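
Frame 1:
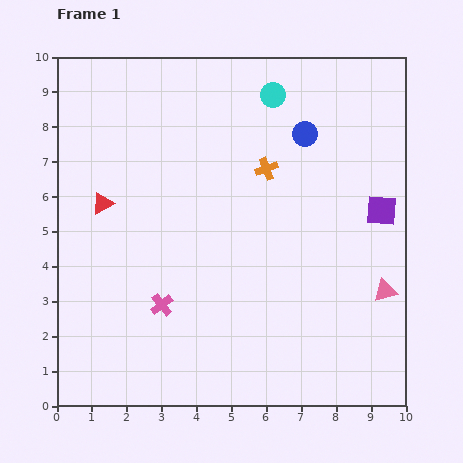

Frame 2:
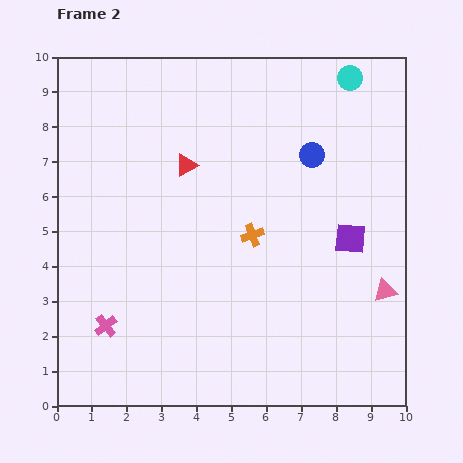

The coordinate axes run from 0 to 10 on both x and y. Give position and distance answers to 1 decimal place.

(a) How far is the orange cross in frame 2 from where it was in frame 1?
1.9

The orange cross moved from (6.0, 6.8) to (5.6, 4.9), a distance of √(0.4² + 1.9²) ≈ 1.9.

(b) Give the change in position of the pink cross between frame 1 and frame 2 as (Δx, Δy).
(-1.6, -0.6)

The pink cross was at (3.0, 2.9) in frame 1 and (1.4, 2.3) in frame 2.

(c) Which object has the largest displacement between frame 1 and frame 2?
the red triangle

(moved 2.6; next 2.3)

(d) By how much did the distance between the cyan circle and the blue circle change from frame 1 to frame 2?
+1.1

Distance in frame 1: 1.4. Distance in frame 2: 2.5.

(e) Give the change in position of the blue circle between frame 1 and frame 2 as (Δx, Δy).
(0.2, -0.6)

The blue circle was at (7.1, 7.8) in frame 1 and (7.3, 7.2) in frame 2.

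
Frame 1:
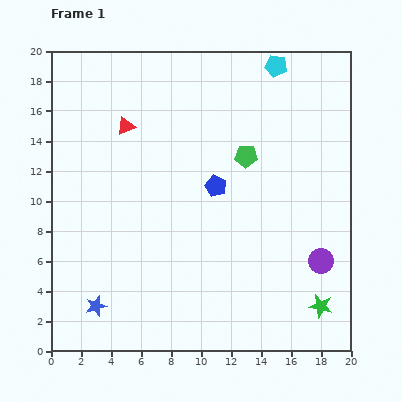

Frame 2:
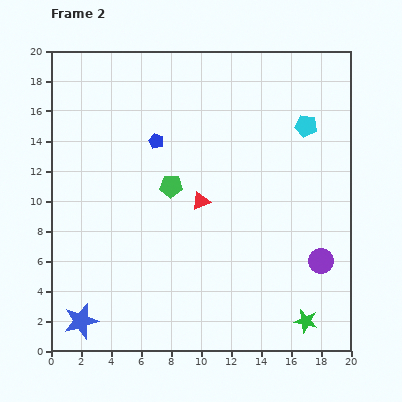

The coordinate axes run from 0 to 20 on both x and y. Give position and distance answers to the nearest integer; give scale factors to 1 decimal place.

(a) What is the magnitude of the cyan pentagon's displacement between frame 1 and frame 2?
4

The cyan pentagon moved from (15, 19) to (17, 15), a distance of √(2² + 4²) ≈ 4.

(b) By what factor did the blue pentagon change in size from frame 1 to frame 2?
0.7×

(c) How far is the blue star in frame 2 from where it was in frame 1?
1

The blue star moved from (3, 3) to (2, 2), a distance of √(1² + 1²) ≈ 1.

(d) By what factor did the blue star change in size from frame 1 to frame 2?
1.7×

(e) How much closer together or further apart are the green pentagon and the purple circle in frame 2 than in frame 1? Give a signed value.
+2

Distance in frame 1: 9. Distance in frame 2: 11.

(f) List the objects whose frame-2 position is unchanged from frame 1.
the purple circle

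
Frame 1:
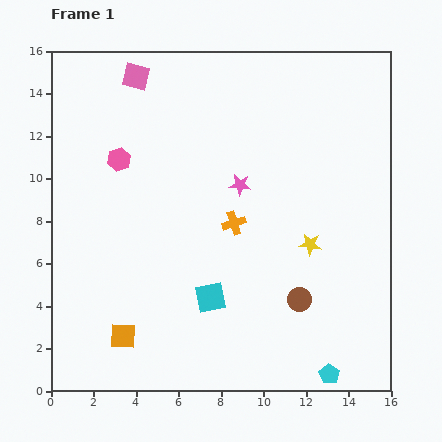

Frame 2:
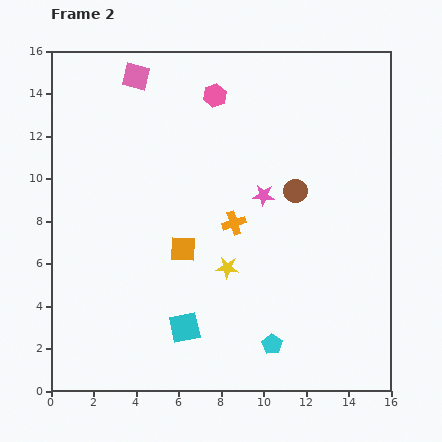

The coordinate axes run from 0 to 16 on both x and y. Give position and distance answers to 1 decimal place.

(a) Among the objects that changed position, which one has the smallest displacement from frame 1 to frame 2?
the pink star

(moved 1.2)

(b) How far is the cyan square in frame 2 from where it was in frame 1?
1.8

The cyan square moved from (7.5, 4.4) to (6.3, 3.0), a distance of √(1.2² + 1.4²) ≈ 1.8.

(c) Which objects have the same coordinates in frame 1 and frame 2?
the pink square, the orange cross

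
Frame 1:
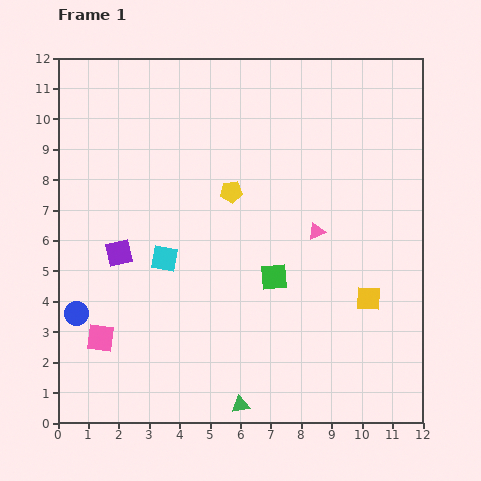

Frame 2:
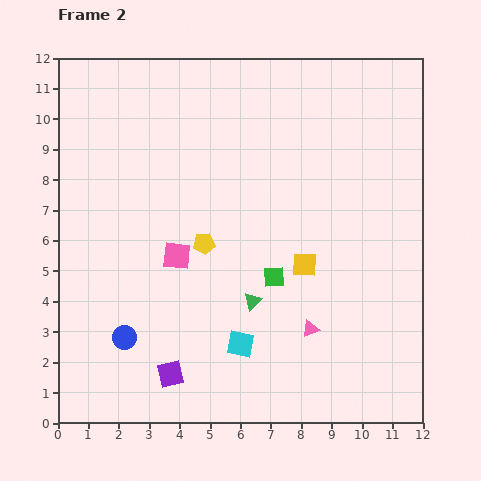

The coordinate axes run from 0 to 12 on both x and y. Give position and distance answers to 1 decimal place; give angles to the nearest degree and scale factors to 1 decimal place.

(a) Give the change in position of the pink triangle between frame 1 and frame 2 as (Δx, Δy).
(-0.2, -3.2)

The pink triangle was at (8.5, 6.3) in frame 1 and (8.3, 3.1) in frame 2.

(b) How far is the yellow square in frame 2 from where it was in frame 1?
2.4

The yellow square moved from (10.2, 4.1) to (8.1, 5.2), a distance of √(2.1² + 1.1²) ≈ 2.4.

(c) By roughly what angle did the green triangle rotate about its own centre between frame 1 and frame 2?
34° counter-clockwise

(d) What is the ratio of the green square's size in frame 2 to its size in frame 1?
0.8×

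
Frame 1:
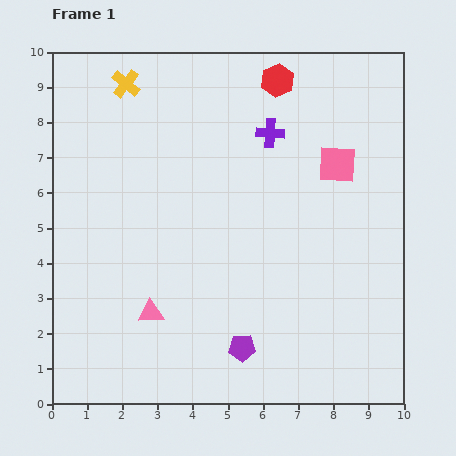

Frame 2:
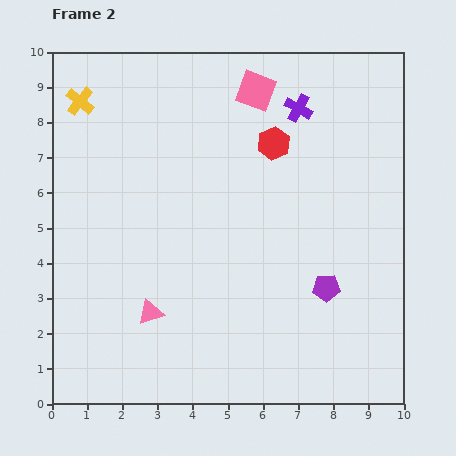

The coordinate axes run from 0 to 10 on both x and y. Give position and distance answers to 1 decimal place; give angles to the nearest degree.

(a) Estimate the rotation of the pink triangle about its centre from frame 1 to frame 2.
16° counter-clockwise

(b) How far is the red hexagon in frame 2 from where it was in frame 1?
1.8

The red hexagon moved from (6.4, 9.2) to (6.3, 7.4), a distance of √(0.1² + 1.8²) ≈ 1.8.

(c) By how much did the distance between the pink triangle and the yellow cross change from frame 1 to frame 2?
-0.2

Distance in frame 1: 6.5. Distance in frame 2: 6.3.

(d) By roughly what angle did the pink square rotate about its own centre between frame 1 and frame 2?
18° clockwise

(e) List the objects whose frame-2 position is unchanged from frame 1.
the pink triangle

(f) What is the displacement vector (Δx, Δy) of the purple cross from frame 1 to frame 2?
(0.8, 0.7)

The purple cross was at (6.2, 7.7) in frame 1 and (7.0, 8.4) in frame 2.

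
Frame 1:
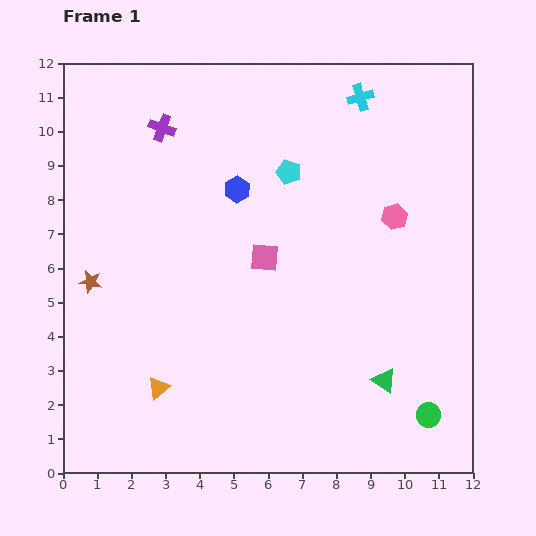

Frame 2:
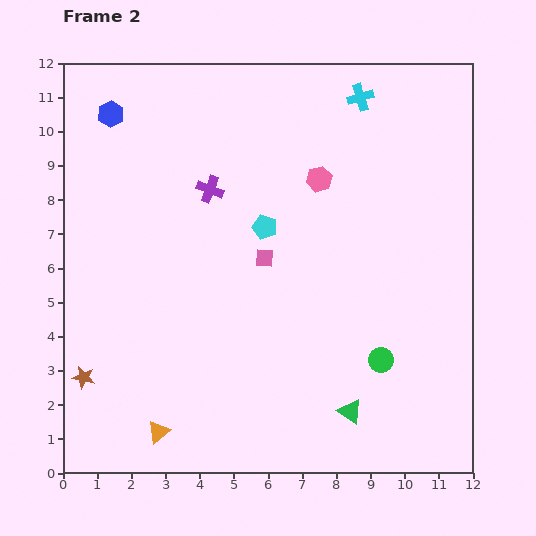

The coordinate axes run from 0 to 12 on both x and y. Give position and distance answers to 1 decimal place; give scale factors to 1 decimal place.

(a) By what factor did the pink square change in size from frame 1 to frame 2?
0.7×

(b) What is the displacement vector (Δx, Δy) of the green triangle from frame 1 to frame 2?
(-1.0, -0.9)

The green triangle was at (9.4, 2.7) in frame 1 and (8.4, 1.8) in frame 2.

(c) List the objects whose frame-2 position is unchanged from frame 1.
the cyan cross, the pink square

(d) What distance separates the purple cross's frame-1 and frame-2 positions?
2.3

The purple cross moved from (2.9, 10.1) to (4.3, 8.3), a distance of √(1.4² + 1.8²) ≈ 2.3.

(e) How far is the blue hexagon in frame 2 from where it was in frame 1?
4.3

The blue hexagon moved from (5.1, 8.3) to (1.4, 10.5), a distance of √(3.7² + 2.2²) ≈ 4.3.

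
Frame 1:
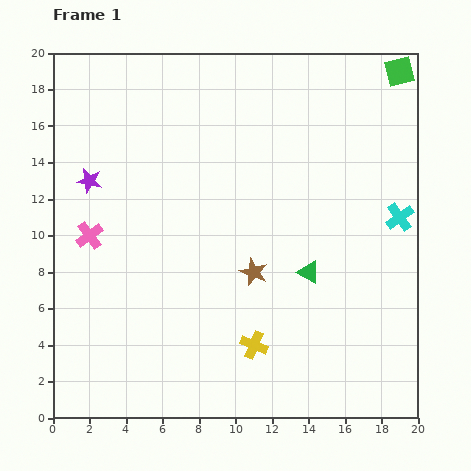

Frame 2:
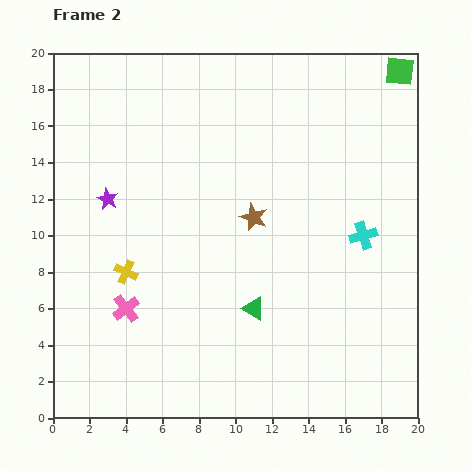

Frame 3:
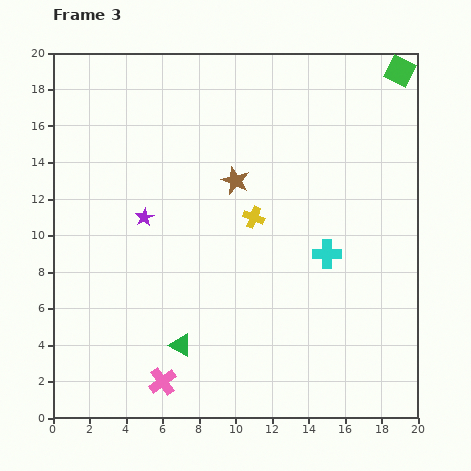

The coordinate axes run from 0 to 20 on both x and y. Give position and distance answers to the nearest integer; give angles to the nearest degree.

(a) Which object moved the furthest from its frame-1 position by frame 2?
the yellow cross

(moved 8; next 4)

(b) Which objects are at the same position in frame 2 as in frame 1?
the green square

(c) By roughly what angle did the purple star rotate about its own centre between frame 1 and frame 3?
31° clockwise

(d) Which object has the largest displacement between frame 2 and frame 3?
the yellow cross

(moved 8; next 4)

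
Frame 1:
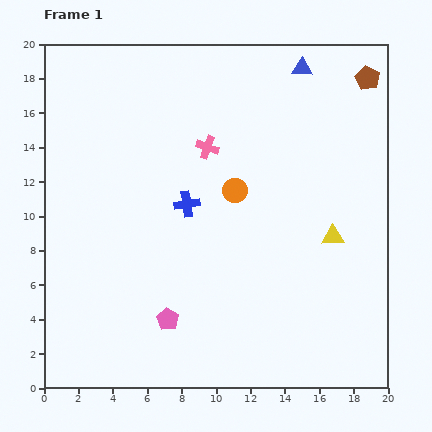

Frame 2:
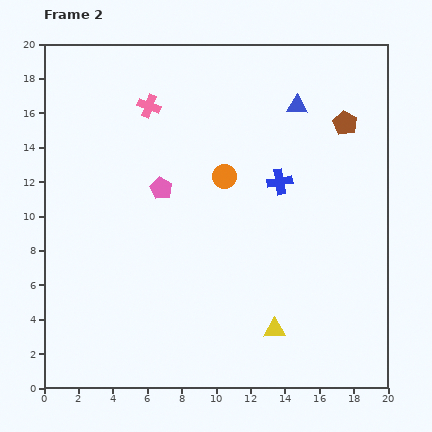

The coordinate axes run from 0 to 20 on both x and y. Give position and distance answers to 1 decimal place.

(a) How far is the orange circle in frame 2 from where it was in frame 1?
1.0

The orange circle moved from (11.1, 11.5) to (10.5, 12.3), a distance of √(0.6² + 0.8²) ≈ 1.0.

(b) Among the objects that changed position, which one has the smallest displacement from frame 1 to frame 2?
the orange circle

(moved 1.0)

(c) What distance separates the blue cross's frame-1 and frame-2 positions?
5.6

The blue cross moved from (8.3, 10.7) to (13.7, 12.0), a distance of √(5.4² + 1.3²) ≈ 5.6.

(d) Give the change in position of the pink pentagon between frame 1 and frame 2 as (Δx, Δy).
(-0.4, 7.6)

The pink pentagon was at (7.2, 4.0) in frame 1 and (6.8, 11.6) in frame 2.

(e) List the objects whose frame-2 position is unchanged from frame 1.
none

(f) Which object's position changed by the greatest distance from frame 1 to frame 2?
the pink pentagon

(moved 7.6; next 6.4)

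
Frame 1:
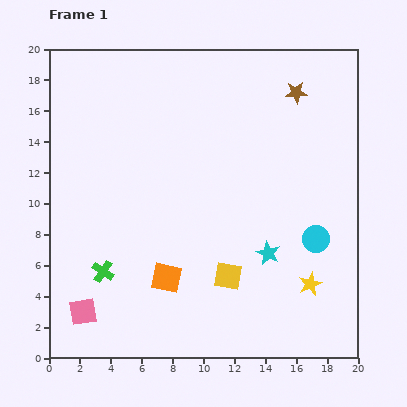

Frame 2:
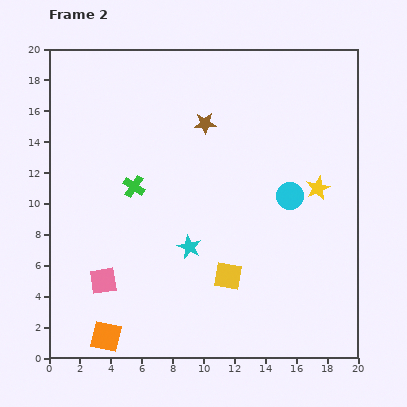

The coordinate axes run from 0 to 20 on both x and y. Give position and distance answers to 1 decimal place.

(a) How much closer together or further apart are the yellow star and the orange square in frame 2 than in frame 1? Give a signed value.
+7.4

Distance in frame 1: 9.3. Distance in frame 2: 16.7.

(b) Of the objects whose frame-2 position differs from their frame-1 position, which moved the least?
the pink square

(moved 2.4)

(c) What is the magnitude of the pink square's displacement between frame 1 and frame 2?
2.4

The pink square moved from (2.2, 3.0) to (3.5, 5.0), a distance of √(1.3² + 2.0²) ≈ 2.4.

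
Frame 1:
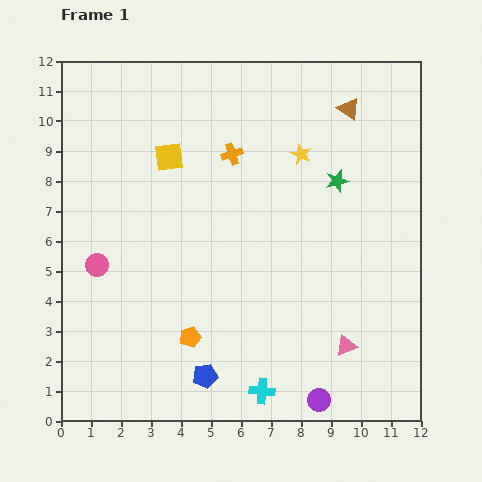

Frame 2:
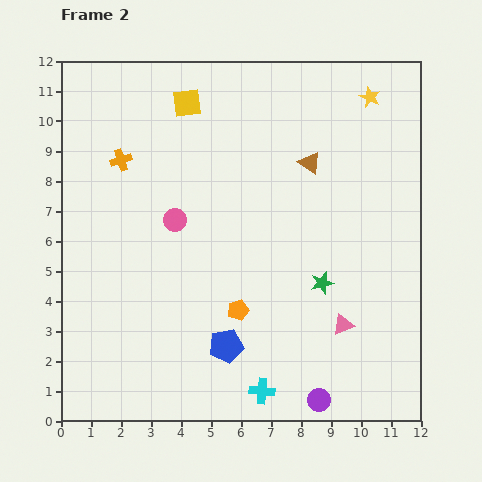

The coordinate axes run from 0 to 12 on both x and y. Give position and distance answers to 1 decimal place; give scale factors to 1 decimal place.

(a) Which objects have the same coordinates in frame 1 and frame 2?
the cyan cross, the purple circle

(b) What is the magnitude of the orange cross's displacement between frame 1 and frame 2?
3.7

The orange cross moved from (5.7, 8.9) to (2.0, 8.7), a distance of √(3.7² + 0.2²) ≈ 3.7.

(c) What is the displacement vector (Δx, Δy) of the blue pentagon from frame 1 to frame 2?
(0.7, 1.0)

The blue pentagon was at (4.8, 1.5) in frame 1 and (5.5, 2.5) in frame 2.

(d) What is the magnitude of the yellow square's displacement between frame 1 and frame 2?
1.9

The yellow square moved from (3.6, 8.8) to (4.2, 10.6), a distance of √(0.6² + 1.8²) ≈ 1.9.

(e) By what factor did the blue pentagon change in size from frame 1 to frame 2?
1.4×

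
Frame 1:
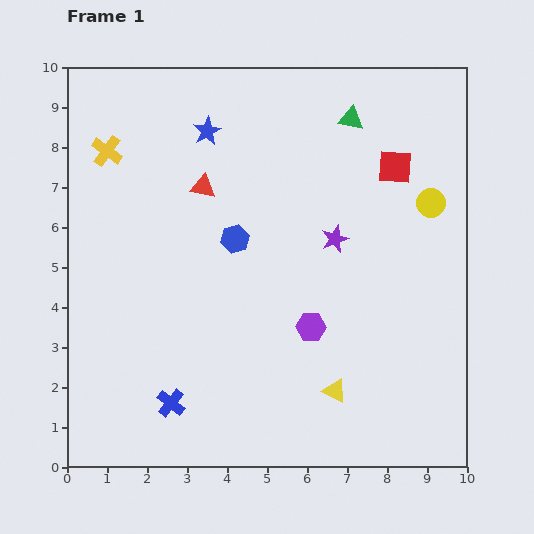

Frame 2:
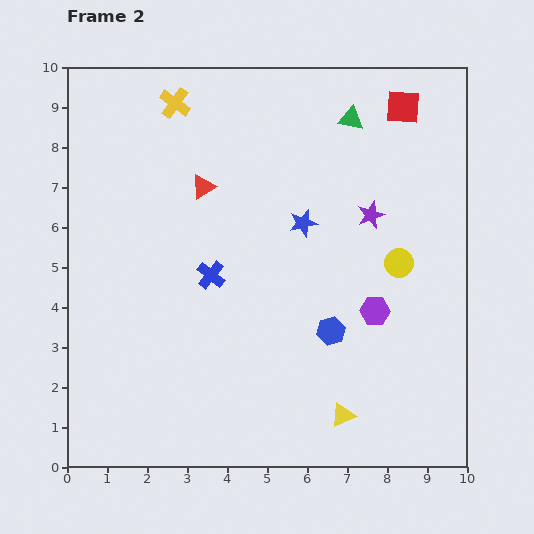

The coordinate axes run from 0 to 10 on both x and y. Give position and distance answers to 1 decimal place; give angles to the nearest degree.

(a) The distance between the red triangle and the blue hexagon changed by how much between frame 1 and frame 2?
+3.3

Distance in frame 1: 1.5. Distance in frame 2: 4.8.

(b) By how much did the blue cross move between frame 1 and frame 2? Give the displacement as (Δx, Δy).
(1.0, 3.2)

The blue cross was at (2.6, 1.6) in frame 1 and (3.6, 4.8) in frame 2.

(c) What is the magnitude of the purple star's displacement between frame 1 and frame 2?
1.1

The purple star moved from (6.7, 5.7) to (7.6, 6.3), a distance of √(0.9² + 0.6²) ≈ 1.1.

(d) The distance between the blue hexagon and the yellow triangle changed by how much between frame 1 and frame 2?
-2.4

Distance in frame 1: 4.5. Distance in frame 2: 2.1.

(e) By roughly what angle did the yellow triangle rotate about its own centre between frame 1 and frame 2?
51° counter-clockwise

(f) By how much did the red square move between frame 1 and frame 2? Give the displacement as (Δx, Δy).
(0.2, 1.5)

The red square was at (8.2, 7.5) in frame 1 and (8.4, 9.0) in frame 2.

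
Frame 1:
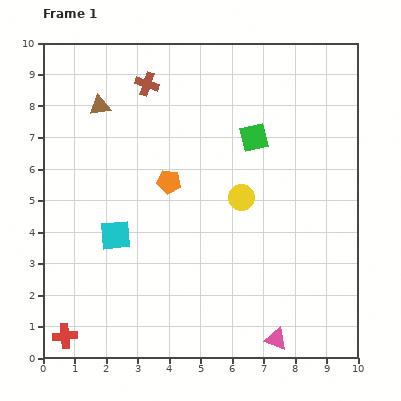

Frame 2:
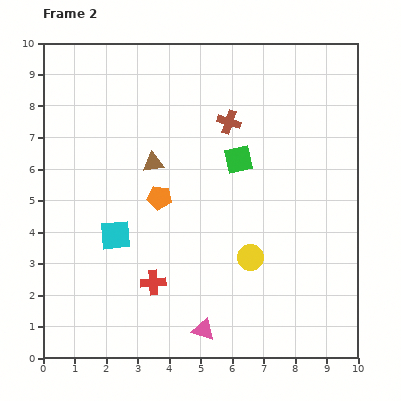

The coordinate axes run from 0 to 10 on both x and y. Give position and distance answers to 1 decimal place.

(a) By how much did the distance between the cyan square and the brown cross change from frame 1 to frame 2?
+0.2

Distance in frame 1: 4.9. Distance in frame 2: 5.1.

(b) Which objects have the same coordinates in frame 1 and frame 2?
the cyan square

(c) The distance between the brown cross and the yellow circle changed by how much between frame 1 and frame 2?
-0.3

Distance in frame 1: 4.7. Distance in frame 2: 4.4.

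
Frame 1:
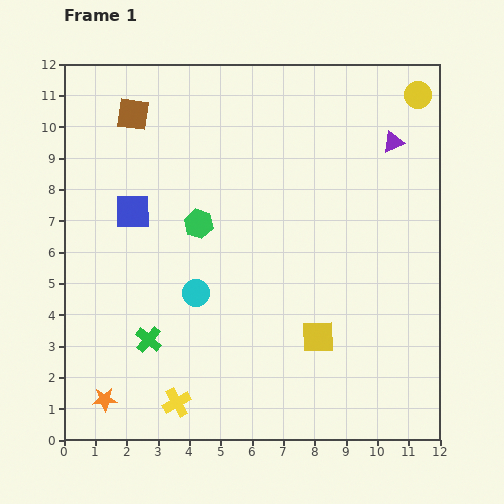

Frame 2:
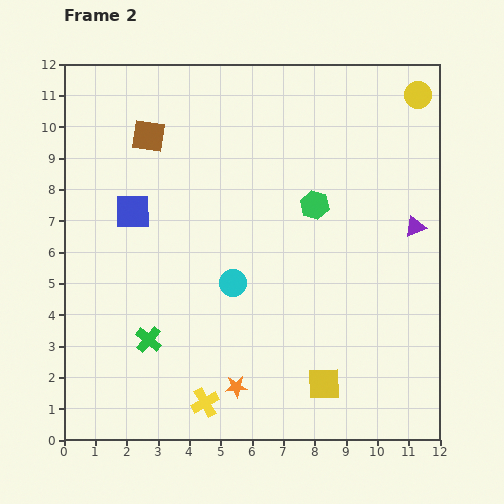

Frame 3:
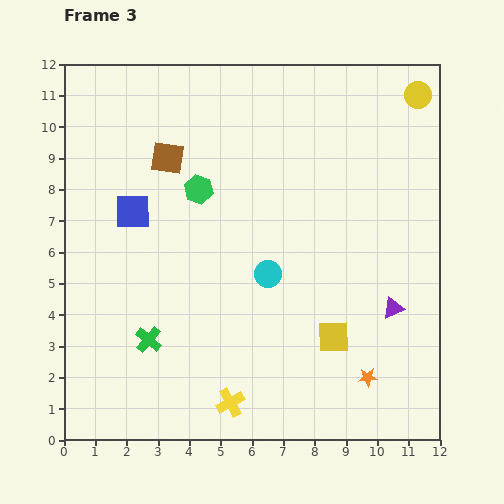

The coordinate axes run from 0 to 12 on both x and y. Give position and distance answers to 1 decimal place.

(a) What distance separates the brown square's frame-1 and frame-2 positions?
0.9

The brown square moved from (2.2, 10.4) to (2.7, 9.7), a distance of √(0.5² + 0.7²) ≈ 0.9.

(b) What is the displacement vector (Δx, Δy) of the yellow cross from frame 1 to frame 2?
(0.9, 0.0)

The yellow cross was at (3.6, 1.2) in frame 1 and (4.5, 1.2) in frame 2.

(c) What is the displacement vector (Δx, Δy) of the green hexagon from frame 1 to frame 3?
(0.0, 1.1)

The green hexagon was at (4.3, 6.9) in frame 1 and (4.3, 8.0) in frame 3.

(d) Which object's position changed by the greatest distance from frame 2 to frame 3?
the orange star

(moved 4.2; next 3.7)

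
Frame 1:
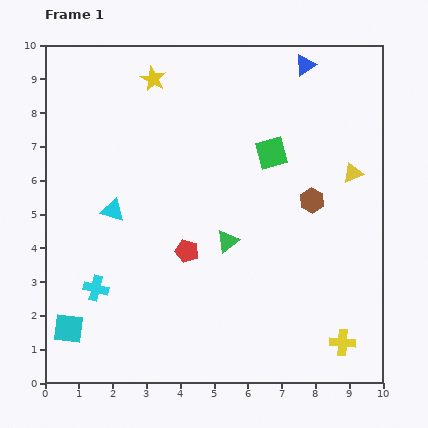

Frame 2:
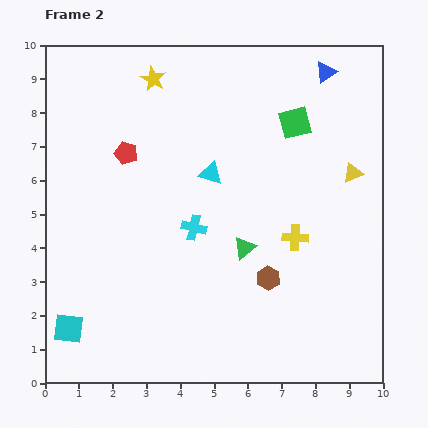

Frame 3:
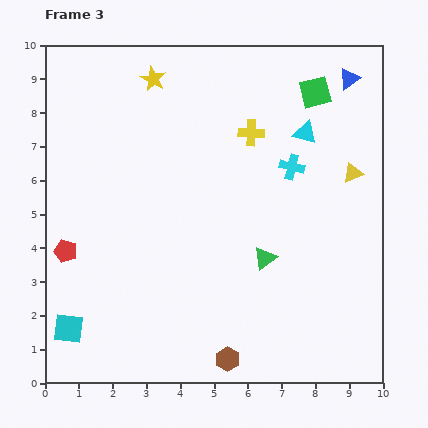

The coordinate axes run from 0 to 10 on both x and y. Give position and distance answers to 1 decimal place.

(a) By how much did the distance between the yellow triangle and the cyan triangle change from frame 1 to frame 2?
-3.0

Distance in frame 1: 7.2. Distance in frame 2: 4.2.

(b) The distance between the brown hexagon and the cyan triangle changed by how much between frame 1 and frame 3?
+1.2

Distance in frame 1: 5.9. Distance in frame 3: 7.1.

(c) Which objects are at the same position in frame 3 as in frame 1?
the yellow triangle, the cyan square, the yellow star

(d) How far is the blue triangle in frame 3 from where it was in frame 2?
0.7

The blue triangle moved from (8.3, 9.2) to (9.0, 9.0), a distance of √(0.7² + 0.2²) ≈ 0.7.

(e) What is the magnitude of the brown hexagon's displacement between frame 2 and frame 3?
2.7

The brown hexagon moved from (6.6, 3.1) to (5.4, 0.7), a distance of √(1.2² + 2.4²) ≈ 2.7.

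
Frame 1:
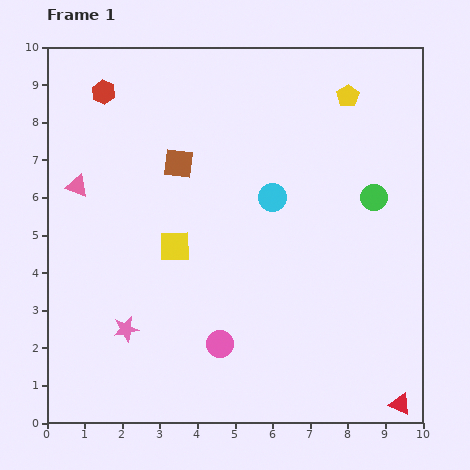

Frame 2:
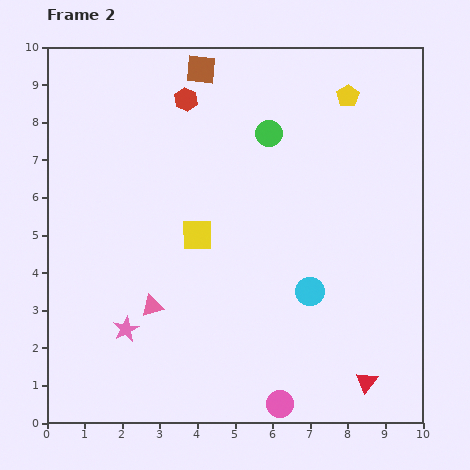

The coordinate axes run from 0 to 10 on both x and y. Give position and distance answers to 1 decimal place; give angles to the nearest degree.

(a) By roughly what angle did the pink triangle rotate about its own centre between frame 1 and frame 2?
38° counter-clockwise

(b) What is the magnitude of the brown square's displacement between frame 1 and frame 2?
2.6

The brown square moved from (3.5, 6.9) to (4.1, 9.4), a distance of √(0.6² + 2.5²) ≈ 2.6.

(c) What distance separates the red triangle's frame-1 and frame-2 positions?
1.1

The red triangle moved from (9.4, 0.5) to (8.5, 1.1), a distance of √(0.9² + 0.6²) ≈ 1.1.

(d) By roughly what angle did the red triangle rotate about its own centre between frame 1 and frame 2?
42° clockwise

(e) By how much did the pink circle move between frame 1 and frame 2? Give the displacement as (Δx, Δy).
(1.6, -1.6)

The pink circle was at (4.6, 2.1) in frame 1 and (6.2, 0.5) in frame 2.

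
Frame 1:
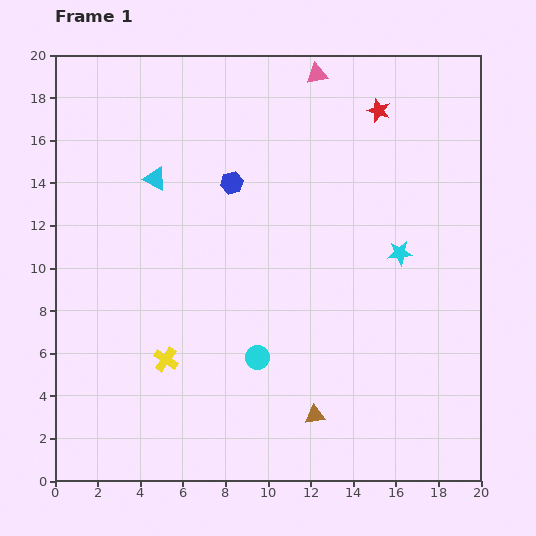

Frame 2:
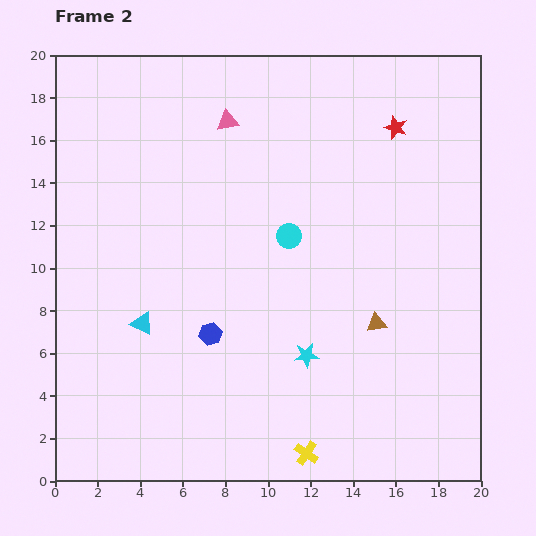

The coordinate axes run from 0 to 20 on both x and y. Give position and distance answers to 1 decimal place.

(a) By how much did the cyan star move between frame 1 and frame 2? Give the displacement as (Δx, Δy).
(-4.4, -4.8)

The cyan star was at (16.2, 10.7) in frame 1 and (11.8, 5.9) in frame 2.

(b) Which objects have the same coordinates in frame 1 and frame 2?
none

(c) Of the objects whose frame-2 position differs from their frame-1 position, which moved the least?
the red star

(moved 1.1)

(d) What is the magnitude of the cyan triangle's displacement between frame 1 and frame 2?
6.8

The cyan triangle moved from (4.7, 14.2) to (4.1, 7.4), a distance of √(0.6² + 6.8²) ≈ 6.8.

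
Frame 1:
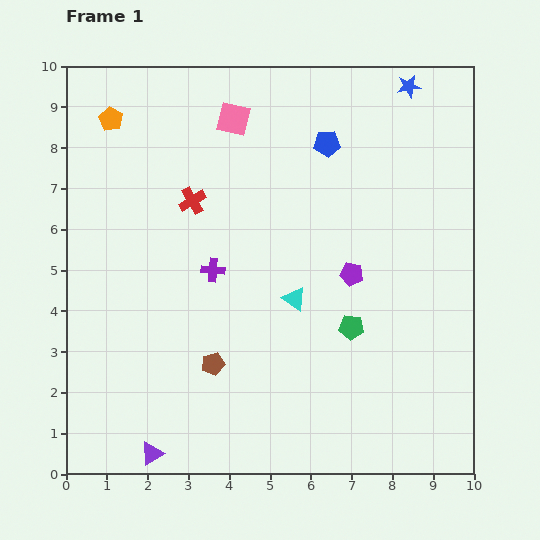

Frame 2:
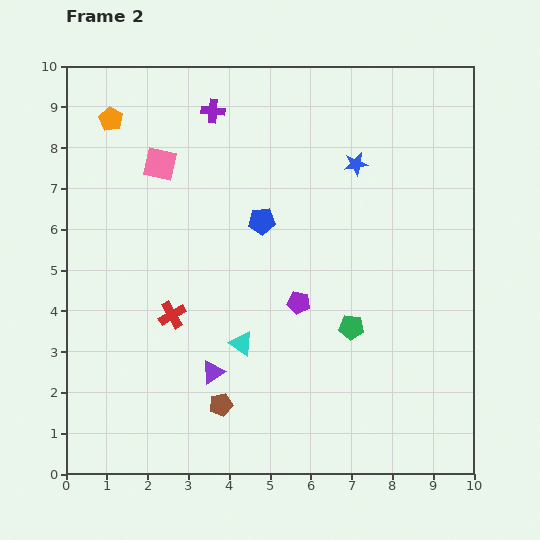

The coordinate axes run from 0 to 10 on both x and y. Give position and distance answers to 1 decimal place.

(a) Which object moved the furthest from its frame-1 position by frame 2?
the purple cross

(moved 3.9; next 2.8)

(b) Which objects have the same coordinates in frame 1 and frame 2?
the green pentagon, the orange pentagon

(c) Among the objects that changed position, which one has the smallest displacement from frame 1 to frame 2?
the brown pentagon

(moved 1.0)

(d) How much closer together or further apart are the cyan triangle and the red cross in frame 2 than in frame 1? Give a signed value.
-1.7

Distance in frame 1: 3.5. Distance in frame 2: 1.8.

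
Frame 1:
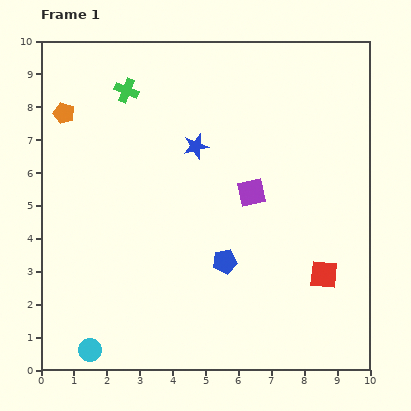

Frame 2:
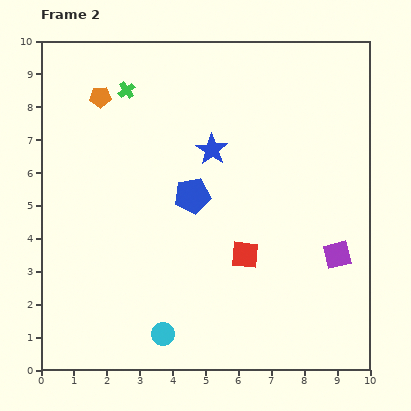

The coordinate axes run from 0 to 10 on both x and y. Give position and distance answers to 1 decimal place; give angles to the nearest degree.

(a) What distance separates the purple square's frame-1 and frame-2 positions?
3.2

The purple square moved from (6.4, 5.4) to (9.0, 3.5), a distance of √(2.6² + 1.9²) ≈ 3.2.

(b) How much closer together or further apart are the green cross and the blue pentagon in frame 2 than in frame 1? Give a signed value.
-2.2

Distance in frame 1: 6.0. Distance in frame 2: 3.8.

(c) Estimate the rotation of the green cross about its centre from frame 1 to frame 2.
33° clockwise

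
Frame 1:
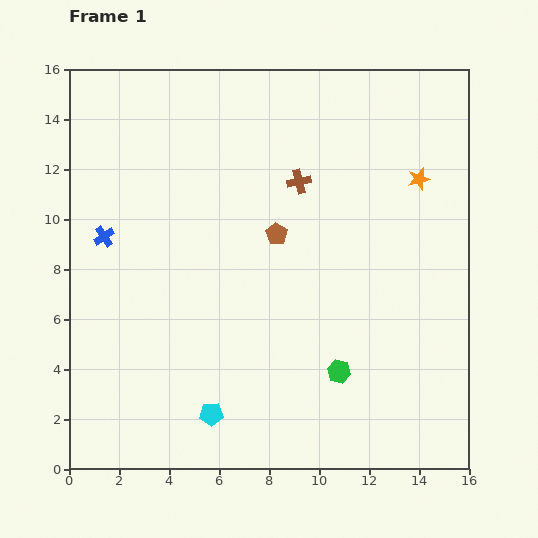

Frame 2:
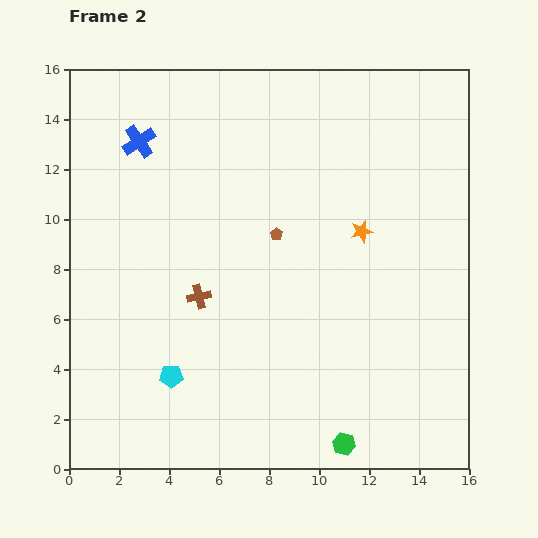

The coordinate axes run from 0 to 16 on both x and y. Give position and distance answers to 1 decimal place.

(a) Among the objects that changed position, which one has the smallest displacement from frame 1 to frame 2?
the cyan pentagon

(moved 2.2)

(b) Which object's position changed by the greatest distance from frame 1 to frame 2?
the brown cross

(moved 6.1; next 4.0)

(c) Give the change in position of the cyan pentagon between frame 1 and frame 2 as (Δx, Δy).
(-1.6, 1.5)

The cyan pentagon was at (5.7, 2.2) in frame 1 and (4.1, 3.7) in frame 2.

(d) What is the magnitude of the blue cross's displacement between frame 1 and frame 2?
4.0

The blue cross moved from (1.4, 9.3) to (2.8, 13.1), a distance of √(1.4² + 3.8²) ≈ 4.0.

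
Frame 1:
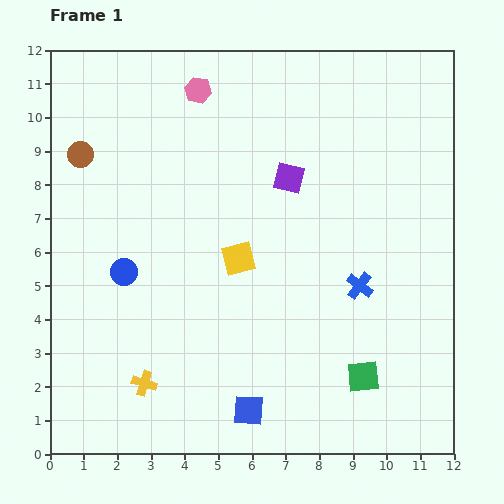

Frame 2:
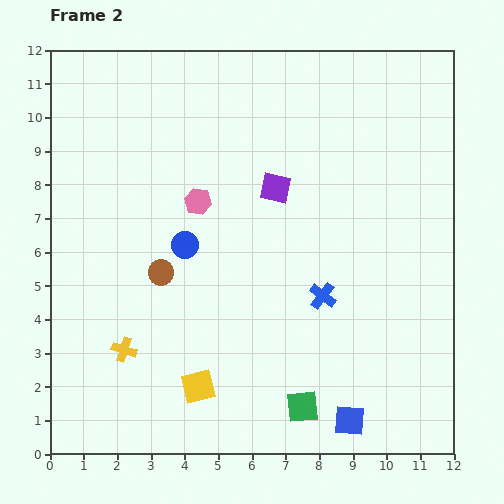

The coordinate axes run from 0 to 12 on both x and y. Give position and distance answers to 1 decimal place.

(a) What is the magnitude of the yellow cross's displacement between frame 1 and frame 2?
1.2

The yellow cross moved from (2.8, 2.1) to (2.2, 3.1), a distance of √(0.6² + 1.0²) ≈ 1.2.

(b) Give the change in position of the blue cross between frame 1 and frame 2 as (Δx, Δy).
(-1.1, -0.3)

The blue cross was at (9.2, 5.0) in frame 1 and (8.1, 4.7) in frame 2.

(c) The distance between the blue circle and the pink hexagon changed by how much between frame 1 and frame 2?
-4.4

Distance in frame 1: 5.8. Distance in frame 2: 1.4.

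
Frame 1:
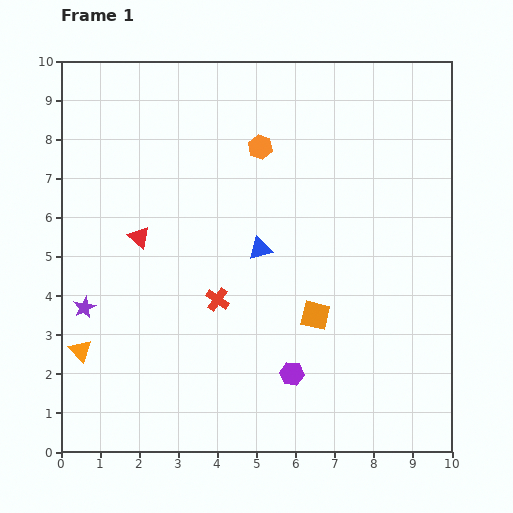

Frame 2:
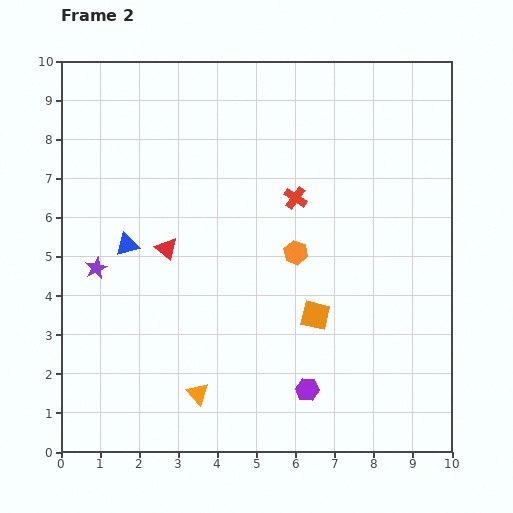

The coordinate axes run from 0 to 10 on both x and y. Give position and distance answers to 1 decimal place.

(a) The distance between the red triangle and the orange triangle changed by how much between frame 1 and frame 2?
+0.5

Distance in frame 1: 3.3. Distance in frame 2: 3.8.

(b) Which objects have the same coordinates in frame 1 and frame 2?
the orange square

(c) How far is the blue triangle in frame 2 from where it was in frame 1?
3.4

The blue triangle moved from (5.1, 5.2) to (1.7, 5.3), a distance of √(3.4² + 0.1²) ≈ 3.4.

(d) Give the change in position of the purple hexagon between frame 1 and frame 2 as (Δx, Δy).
(0.4, -0.4)

The purple hexagon was at (5.9, 2.0) in frame 1 and (6.3, 1.6) in frame 2.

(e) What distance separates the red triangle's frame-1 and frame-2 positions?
0.8

The red triangle moved from (2.0, 5.5) to (2.7, 5.2), a distance of √(0.7² + 0.3²) ≈ 0.8.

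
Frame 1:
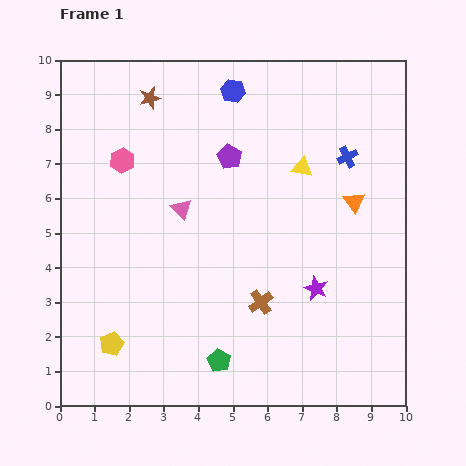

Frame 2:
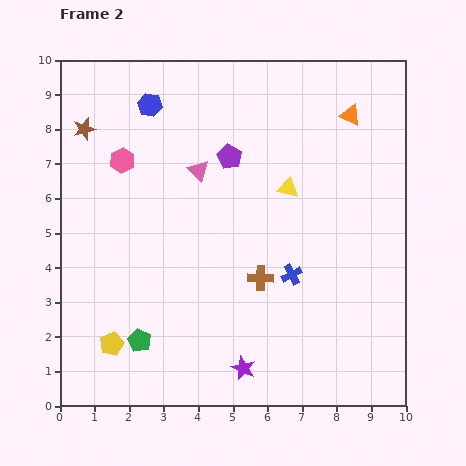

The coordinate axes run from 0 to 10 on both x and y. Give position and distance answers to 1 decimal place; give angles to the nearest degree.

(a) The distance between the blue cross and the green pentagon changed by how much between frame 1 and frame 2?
-2.2

Distance in frame 1: 7.0. Distance in frame 2: 4.8.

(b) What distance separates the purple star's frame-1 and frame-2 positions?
3.1

The purple star moved from (7.4, 3.4) to (5.3, 1.1), a distance of √(2.1² + 2.3²) ≈ 3.1.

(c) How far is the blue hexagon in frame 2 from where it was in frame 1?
2.4

The blue hexagon moved from (5.0, 9.1) to (2.6, 8.7), a distance of √(2.4² + 0.4²) ≈ 2.4.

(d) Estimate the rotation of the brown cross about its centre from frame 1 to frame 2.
36° clockwise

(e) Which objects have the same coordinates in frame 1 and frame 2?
the purple pentagon, the pink hexagon, the yellow pentagon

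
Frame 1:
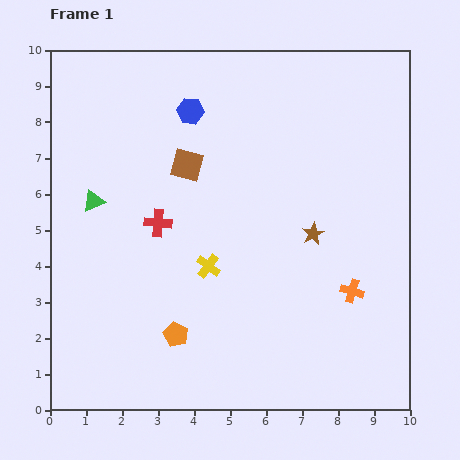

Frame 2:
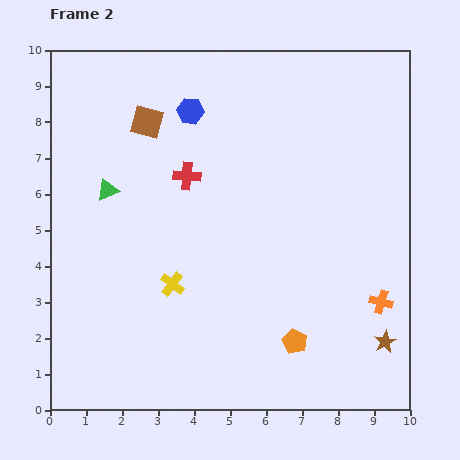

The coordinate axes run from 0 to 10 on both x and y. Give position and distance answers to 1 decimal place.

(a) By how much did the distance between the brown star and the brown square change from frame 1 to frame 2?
+5.0

Distance in frame 1: 4.0. Distance in frame 2: 9.0.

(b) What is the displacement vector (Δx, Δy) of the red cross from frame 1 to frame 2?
(0.8, 1.3)

The red cross was at (3.0, 5.2) in frame 1 and (3.8, 6.5) in frame 2.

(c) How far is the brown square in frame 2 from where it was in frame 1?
1.6

The brown square moved from (3.8, 6.8) to (2.7, 8.0), a distance of √(1.1² + 1.2²) ≈ 1.6.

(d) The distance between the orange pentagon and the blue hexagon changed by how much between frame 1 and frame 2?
+0.8

Distance in frame 1: 6.2. Distance in frame 2: 7.0.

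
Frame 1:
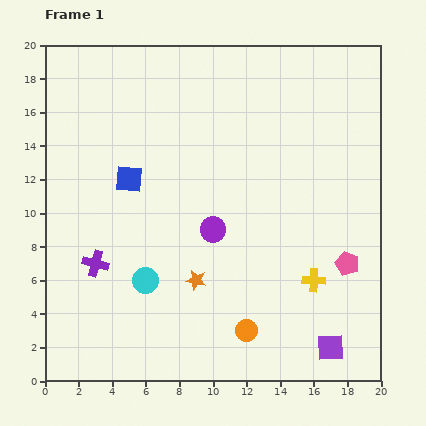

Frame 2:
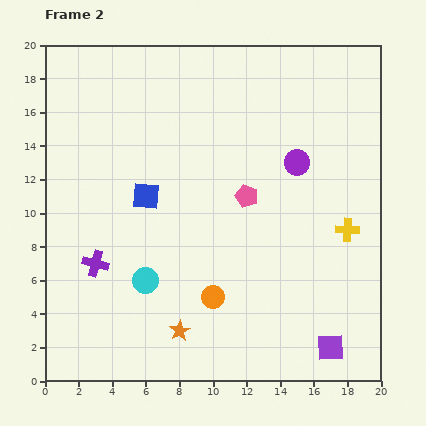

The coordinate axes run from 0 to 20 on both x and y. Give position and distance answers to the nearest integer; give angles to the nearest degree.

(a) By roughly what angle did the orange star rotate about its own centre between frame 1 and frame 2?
28° clockwise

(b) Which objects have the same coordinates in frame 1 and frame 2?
the purple square, the cyan circle, the purple cross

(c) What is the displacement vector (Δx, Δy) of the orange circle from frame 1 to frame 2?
(-2, 2)

The orange circle was at (12, 3) in frame 1 and (10, 5) in frame 2.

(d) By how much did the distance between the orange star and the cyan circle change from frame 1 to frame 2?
+1

Distance in frame 1: 3. Distance in frame 2: 4.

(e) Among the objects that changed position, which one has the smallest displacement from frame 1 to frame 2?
the blue square

(moved 1)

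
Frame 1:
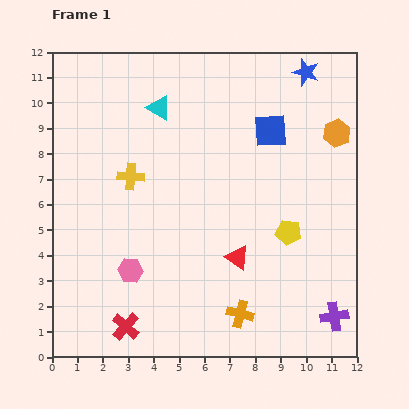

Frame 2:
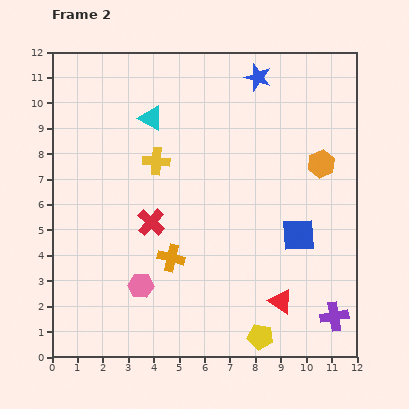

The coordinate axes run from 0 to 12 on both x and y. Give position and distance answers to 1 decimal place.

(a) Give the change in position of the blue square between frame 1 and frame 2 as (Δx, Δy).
(1.1, -4.1)

The blue square was at (8.6, 8.9) in frame 1 and (9.7, 4.8) in frame 2.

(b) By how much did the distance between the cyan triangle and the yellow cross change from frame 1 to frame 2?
-1.2

Distance in frame 1: 2.9. Distance in frame 2: 1.7.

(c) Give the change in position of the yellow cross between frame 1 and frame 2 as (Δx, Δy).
(1.0, 0.6)

The yellow cross was at (3.1, 7.1) in frame 1 and (4.1, 7.7) in frame 2.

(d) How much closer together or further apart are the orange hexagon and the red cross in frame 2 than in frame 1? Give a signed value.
-4.2

Distance in frame 1: 11.3. Distance in frame 2: 7.1.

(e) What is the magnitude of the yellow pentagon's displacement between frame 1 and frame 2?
4.2

The yellow pentagon moved from (9.3, 4.9) to (8.2, 0.8), a distance of √(1.1² + 4.1²) ≈ 4.2.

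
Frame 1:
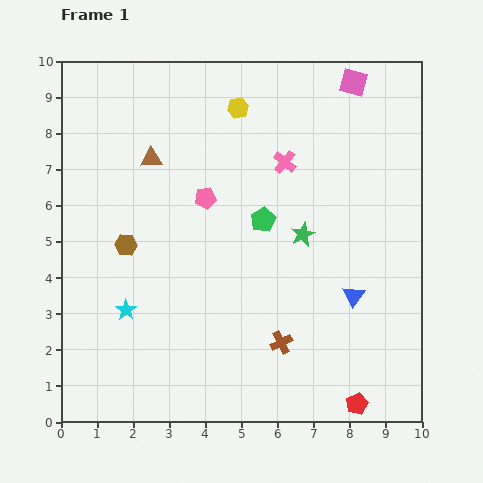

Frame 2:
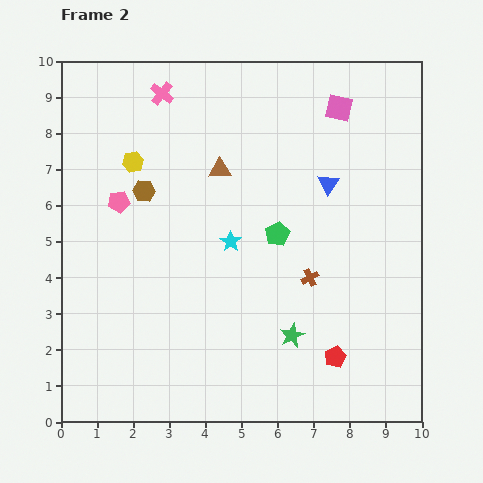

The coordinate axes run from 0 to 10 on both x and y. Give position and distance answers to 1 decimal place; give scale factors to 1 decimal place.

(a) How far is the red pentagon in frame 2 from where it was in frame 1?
1.4

The red pentagon moved from (8.2, 0.5) to (7.6, 1.8), a distance of √(0.6² + 1.3²) ≈ 1.4.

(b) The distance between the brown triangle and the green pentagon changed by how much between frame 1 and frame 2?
-1.1

Distance in frame 1: 3.5. Distance in frame 2: 2.4.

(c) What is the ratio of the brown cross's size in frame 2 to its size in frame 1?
0.8×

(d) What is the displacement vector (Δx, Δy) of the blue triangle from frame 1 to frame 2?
(-0.7, 3.1)

The blue triangle was at (8.1, 3.5) in frame 1 and (7.4, 6.6) in frame 2.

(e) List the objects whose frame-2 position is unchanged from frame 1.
none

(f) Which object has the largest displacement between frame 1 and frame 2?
the pink cross

(moved 3.9; next 3.5)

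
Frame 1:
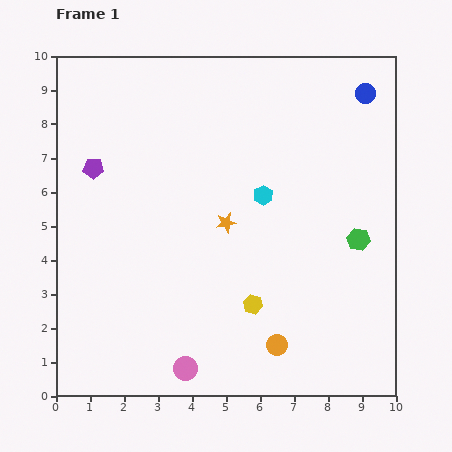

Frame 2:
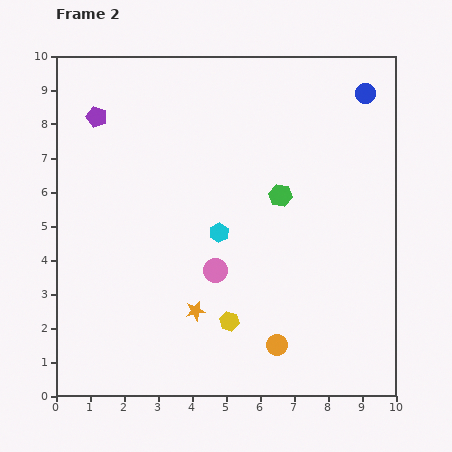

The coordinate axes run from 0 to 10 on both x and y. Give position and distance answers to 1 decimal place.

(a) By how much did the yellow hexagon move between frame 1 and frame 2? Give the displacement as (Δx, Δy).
(-0.7, -0.5)

The yellow hexagon was at (5.8, 2.7) in frame 1 and (5.1, 2.2) in frame 2.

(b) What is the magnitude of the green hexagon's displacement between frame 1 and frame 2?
2.6

The green hexagon moved from (8.9, 4.6) to (6.6, 5.9), a distance of √(2.3² + 1.3²) ≈ 2.6.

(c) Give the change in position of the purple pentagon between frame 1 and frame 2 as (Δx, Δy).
(0.1, 1.5)

The purple pentagon was at (1.1, 6.7) in frame 1 and (1.2, 8.2) in frame 2.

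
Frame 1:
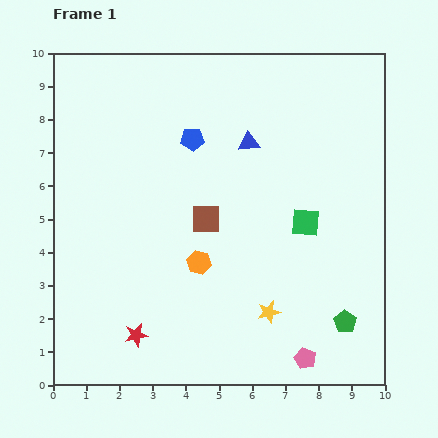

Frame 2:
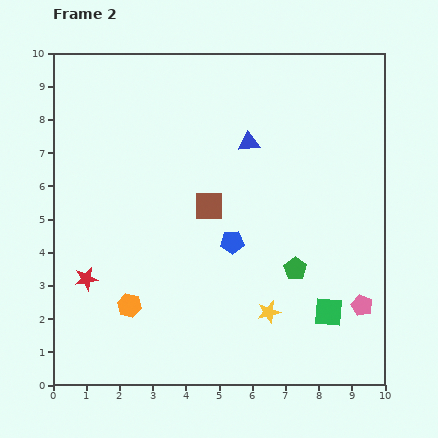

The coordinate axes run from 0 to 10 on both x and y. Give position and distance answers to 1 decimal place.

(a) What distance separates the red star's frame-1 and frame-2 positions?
2.3

The red star moved from (2.5, 1.5) to (1.0, 3.2), a distance of √(1.5² + 1.7²) ≈ 2.3.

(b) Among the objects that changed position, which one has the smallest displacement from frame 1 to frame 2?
the brown square

(moved 0.4)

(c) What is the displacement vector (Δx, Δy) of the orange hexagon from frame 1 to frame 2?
(-2.1, -1.3)

The orange hexagon was at (4.4, 3.7) in frame 1 and (2.3, 2.4) in frame 2.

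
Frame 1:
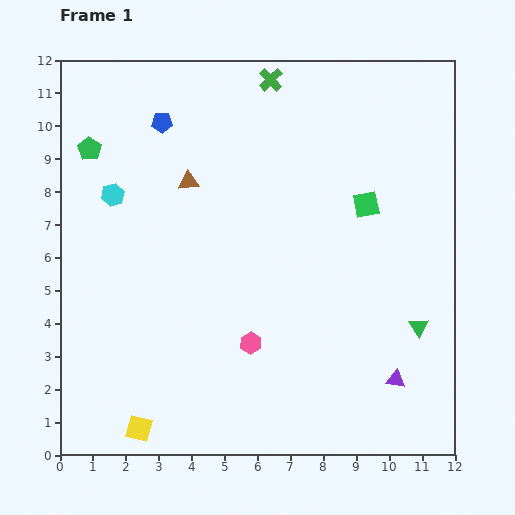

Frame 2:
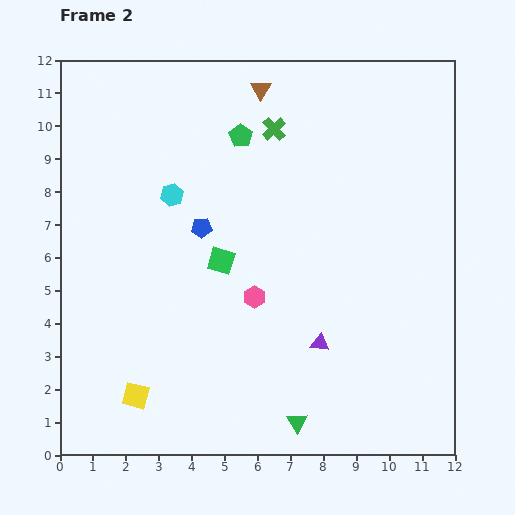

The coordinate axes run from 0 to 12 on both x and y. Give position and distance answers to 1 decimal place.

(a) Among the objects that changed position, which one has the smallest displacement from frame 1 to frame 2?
the yellow square

(moved 1.0)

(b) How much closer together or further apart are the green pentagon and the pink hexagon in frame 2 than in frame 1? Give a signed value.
-2.8

Distance in frame 1: 7.7. Distance in frame 2: 4.9.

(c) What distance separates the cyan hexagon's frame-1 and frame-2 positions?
1.8

The cyan hexagon moved from (1.6, 7.9) to (3.4, 7.9), a distance of √(1.8² + 0.0²) ≈ 1.8.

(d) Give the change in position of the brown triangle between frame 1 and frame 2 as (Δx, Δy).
(2.2, 2.8)

The brown triangle was at (3.9, 8.3) in frame 1 and (6.1, 11.1) in frame 2.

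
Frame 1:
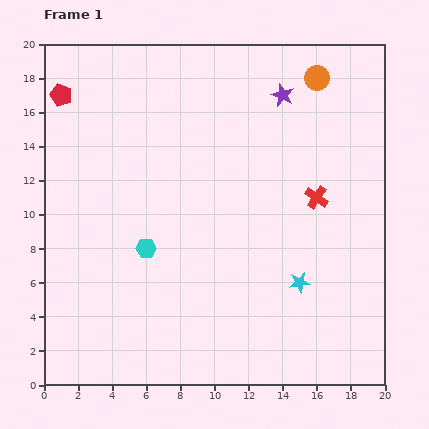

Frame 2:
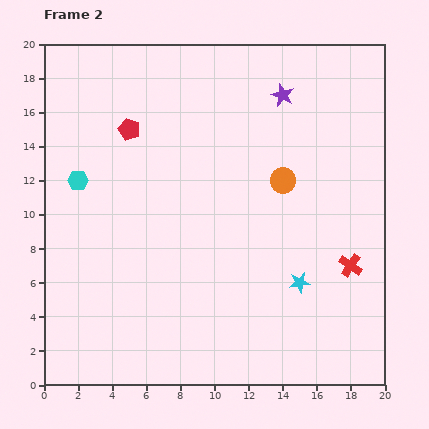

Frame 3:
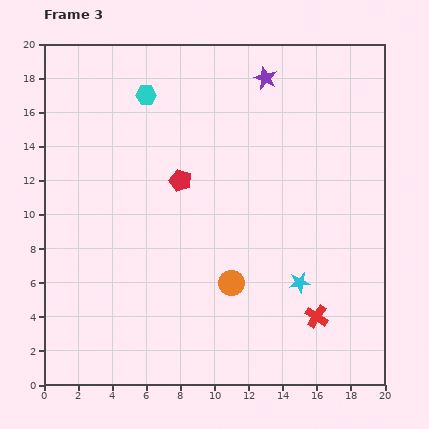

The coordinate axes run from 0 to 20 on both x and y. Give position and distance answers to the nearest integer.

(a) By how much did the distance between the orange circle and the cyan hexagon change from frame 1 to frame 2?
-2

Distance in frame 1: 14. Distance in frame 2: 12.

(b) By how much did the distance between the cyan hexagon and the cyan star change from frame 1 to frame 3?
+5

Distance in frame 1: 9. Distance in frame 3: 14.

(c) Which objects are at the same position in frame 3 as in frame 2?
the cyan star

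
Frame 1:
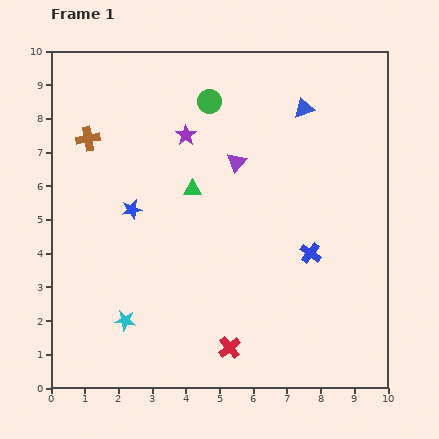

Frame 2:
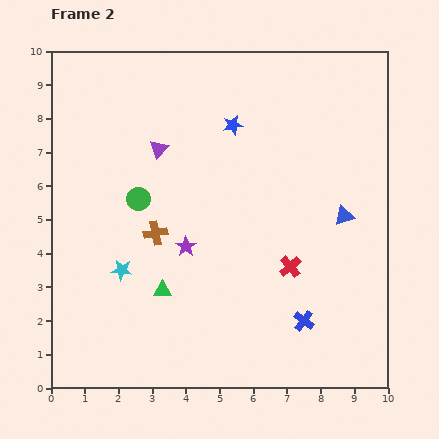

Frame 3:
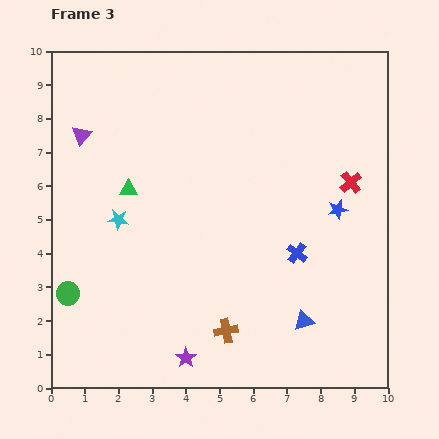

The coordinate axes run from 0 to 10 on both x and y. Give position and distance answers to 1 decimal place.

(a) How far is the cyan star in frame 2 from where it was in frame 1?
1.5

The cyan star moved from (2.2, 2.0) to (2.1, 3.5), a distance of √(0.1² + 1.5²) ≈ 1.5.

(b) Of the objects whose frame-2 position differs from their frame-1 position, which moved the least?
the cyan star

(moved 1.5)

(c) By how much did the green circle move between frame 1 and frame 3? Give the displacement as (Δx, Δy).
(-4.2, -5.7)

The green circle was at (4.7, 8.5) in frame 1 and (0.5, 2.8) in frame 3.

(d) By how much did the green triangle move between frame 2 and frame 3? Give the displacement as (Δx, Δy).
(-1.0, 3.0)

The green triangle was at (3.3, 2.9) in frame 2 and (2.3, 5.9) in frame 3.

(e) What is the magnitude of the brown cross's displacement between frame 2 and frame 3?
3.6

The brown cross moved from (3.1, 4.6) to (5.2, 1.7), a distance of √(2.1² + 2.9²) ≈ 3.6.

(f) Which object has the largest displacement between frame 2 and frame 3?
the blue star

(moved 4.0; next 3.6)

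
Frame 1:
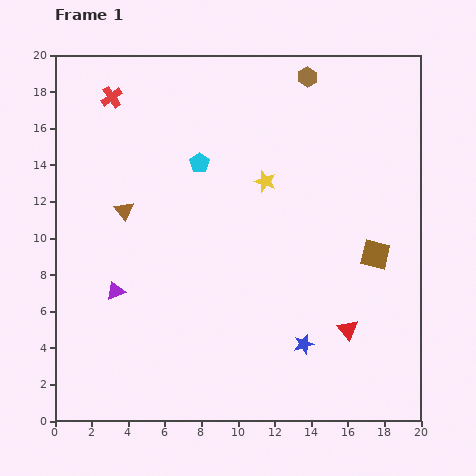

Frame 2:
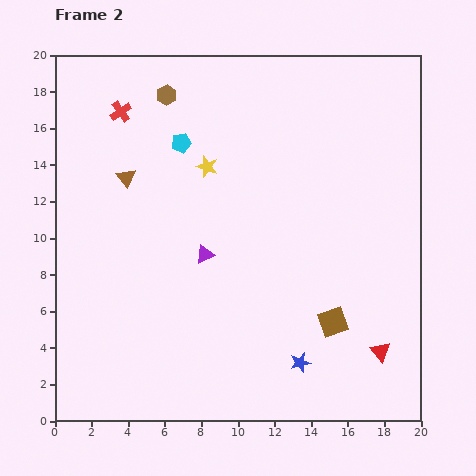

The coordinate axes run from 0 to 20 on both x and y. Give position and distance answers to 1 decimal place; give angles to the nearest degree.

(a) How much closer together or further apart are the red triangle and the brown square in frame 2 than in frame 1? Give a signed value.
-1.3

Distance in frame 1: 4.4. Distance in frame 2: 3.1.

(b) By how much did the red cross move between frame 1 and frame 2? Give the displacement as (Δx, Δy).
(0.5, -0.8)

The red cross was at (3.1, 17.7) in frame 1 and (3.6, 16.9) in frame 2.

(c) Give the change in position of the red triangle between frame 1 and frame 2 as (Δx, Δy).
(1.8, -1.2)

The red triangle was at (16.0, 5.0) in frame 1 and (17.8, 3.8) in frame 2.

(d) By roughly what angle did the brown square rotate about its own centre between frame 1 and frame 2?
33° counter-clockwise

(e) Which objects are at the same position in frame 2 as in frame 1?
none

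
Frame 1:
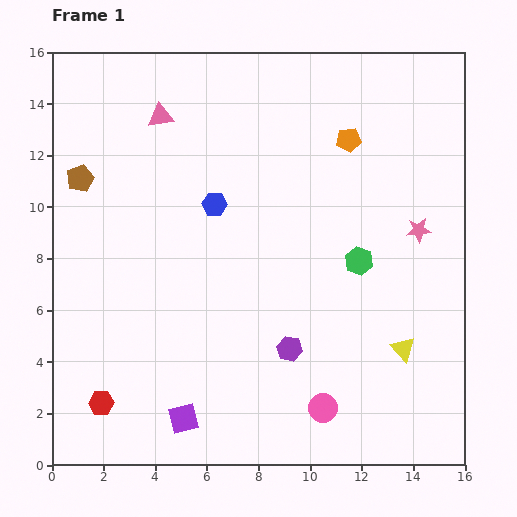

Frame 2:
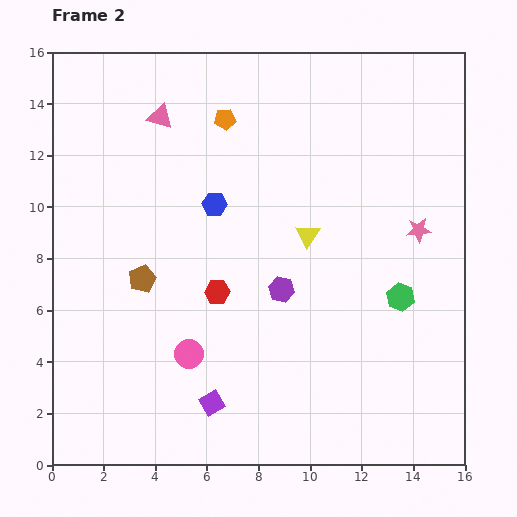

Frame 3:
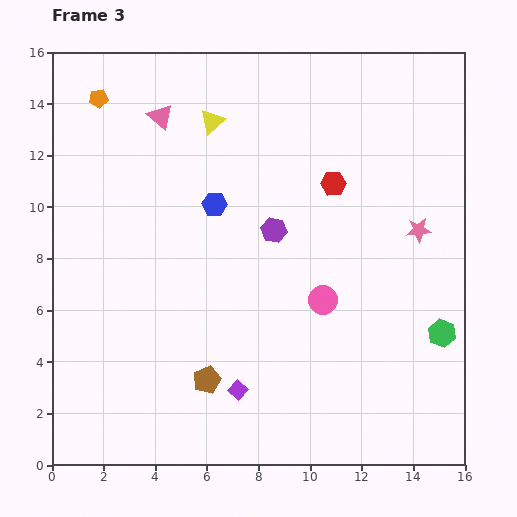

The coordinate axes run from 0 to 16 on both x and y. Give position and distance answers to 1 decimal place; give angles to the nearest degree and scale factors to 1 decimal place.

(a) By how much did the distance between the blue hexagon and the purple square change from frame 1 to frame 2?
-0.7

Distance in frame 1: 8.4. Distance in frame 2: 7.7.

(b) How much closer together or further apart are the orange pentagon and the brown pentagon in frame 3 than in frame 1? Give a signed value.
+1.2

Distance in frame 1: 10.5. Distance in frame 3: 11.7.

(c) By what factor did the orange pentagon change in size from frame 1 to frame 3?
0.7×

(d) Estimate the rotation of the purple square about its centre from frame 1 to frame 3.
33° counter-clockwise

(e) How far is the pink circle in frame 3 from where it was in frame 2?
5.6

The pink circle moved from (5.3, 4.3) to (10.5, 6.4), a distance of √(5.2² + 2.1²) ≈ 5.6.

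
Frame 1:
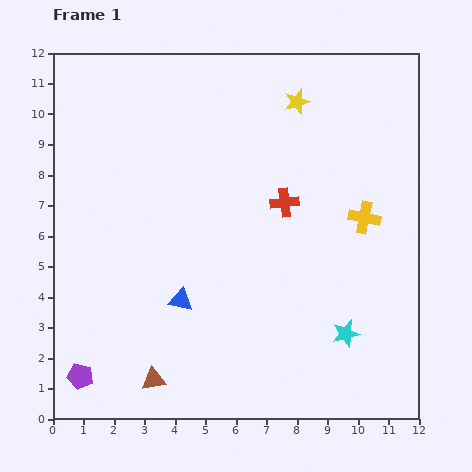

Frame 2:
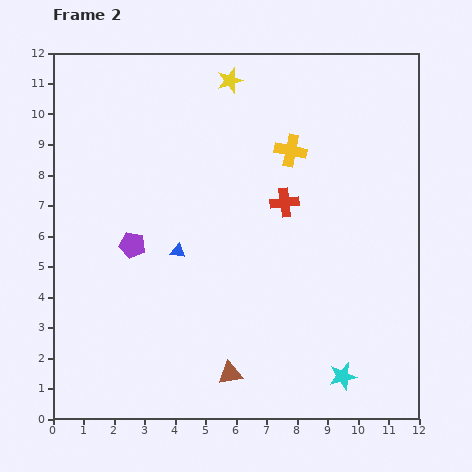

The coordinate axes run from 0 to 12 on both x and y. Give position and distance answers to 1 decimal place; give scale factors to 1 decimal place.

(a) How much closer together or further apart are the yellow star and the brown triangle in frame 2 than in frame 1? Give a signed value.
-0.6

Distance in frame 1: 10.2. Distance in frame 2: 9.6.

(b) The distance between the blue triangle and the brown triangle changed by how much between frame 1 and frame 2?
+1.5

Distance in frame 1: 2.8. Distance in frame 2: 4.3.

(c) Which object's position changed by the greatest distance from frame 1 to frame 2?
the purple pentagon

(moved 4.6; next 3.3)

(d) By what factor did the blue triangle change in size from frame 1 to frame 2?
0.6×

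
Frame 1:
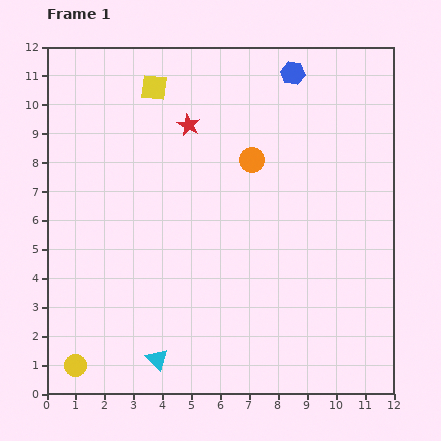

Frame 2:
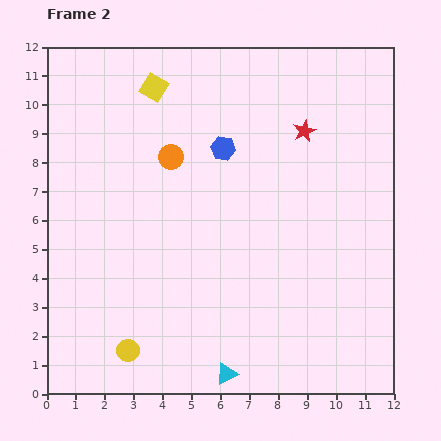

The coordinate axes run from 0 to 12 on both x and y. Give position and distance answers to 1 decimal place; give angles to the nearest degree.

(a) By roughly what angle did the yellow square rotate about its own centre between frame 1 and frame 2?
25° clockwise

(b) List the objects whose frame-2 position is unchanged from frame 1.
the yellow square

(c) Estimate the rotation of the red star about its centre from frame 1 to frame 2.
19° clockwise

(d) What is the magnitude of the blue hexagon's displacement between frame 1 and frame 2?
3.5

The blue hexagon moved from (8.5, 11.1) to (6.1, 8.5), a distance of √(2.4² + 2.6²) ≈ 3.5.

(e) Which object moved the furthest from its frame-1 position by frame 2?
the red star

(moved 4.0; next 3.5)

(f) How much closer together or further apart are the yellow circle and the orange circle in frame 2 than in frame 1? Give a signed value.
-2.5

Distance in frame 1: 9.4. Distance in frame 2: 6.9.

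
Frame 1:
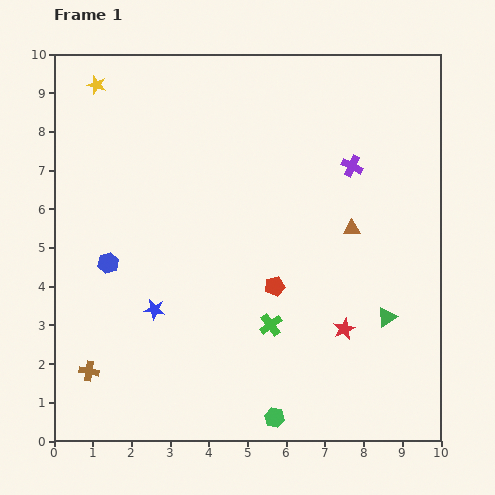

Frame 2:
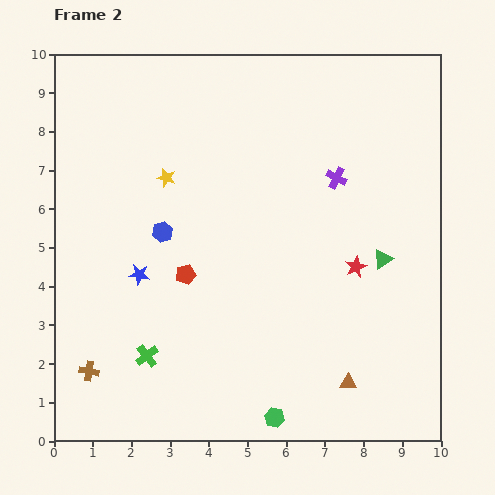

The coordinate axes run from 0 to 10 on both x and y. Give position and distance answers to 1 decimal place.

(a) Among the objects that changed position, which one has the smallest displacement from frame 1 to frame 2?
the purple cross

(moved 0.5)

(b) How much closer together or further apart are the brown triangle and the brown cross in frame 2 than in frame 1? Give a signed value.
-1.0

Distance in frame 1: 7.7. Distance in frame 2: 6.7.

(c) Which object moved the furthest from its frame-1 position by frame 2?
the brown triangle

(moved 4.0; next 3.3)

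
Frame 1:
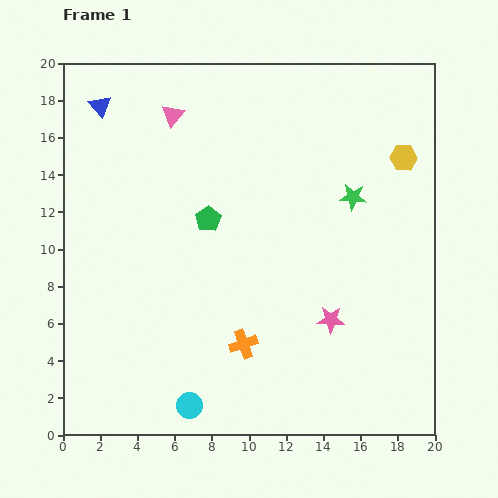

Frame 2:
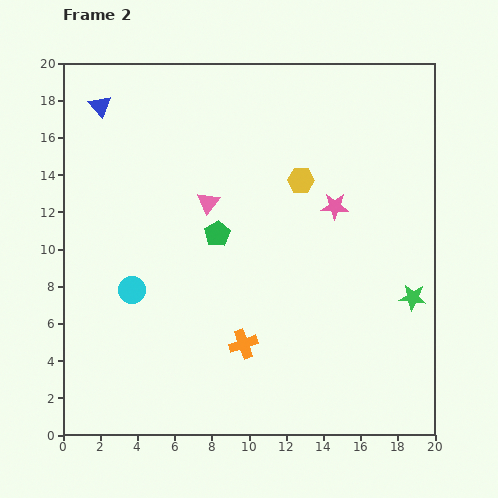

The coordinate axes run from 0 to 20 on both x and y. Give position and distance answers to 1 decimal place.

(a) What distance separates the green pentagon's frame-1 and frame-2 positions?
0.9

The green pentagon moved from (7.8, 11.6) to (8.3, 10.8), a distance of √(0.5² + 0.8²) ≈ 0.9.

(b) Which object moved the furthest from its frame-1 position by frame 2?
the cyan circle

(moved 6.9; next 6.3)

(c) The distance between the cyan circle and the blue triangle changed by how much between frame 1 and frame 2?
-6.8

Distance in frame 1: 16.8. Distance in frame 2: 10.0.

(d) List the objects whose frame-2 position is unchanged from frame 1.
the blue triangle, the orange cross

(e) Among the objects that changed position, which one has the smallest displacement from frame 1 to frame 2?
the green pentagon

(moved 0.9)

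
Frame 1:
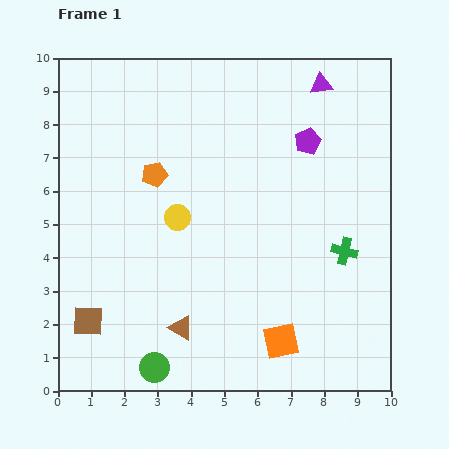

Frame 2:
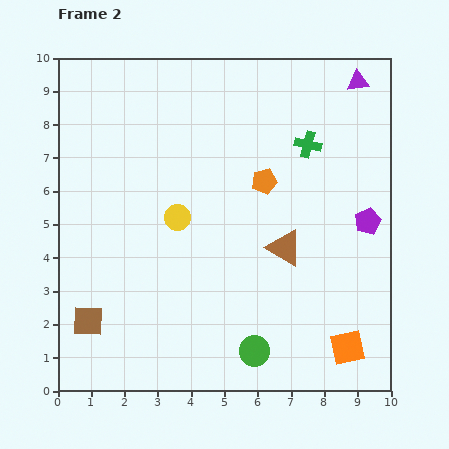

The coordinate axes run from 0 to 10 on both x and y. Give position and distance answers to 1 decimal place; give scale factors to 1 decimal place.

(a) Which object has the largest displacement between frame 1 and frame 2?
the brown triangle

(moved 3.9; next 3.4)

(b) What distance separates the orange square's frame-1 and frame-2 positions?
2.0

The orange square moved from (6.7, 1.5) to (8.7, 1.3), a distance of √(2.0² + 0.2²) ≈ 2.0.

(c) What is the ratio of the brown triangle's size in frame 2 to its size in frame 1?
1.5×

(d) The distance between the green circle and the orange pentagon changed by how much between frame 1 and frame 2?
-0.7

Distance in frame 1: 5.8. Distance in frame 2: 5.1.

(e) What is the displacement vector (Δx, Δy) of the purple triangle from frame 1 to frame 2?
(1.1, 0.1)

The purple triangle was at (7.9, 9.2) in frame 1 and (9.0, 9.3) in frame 2.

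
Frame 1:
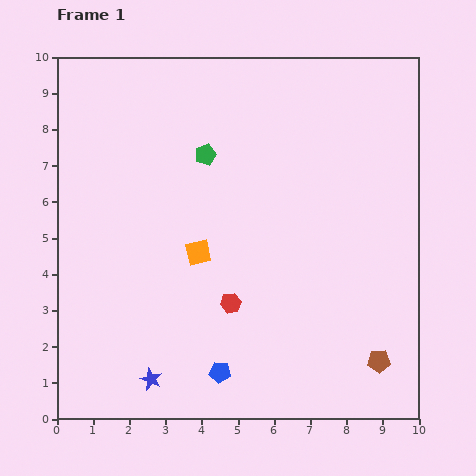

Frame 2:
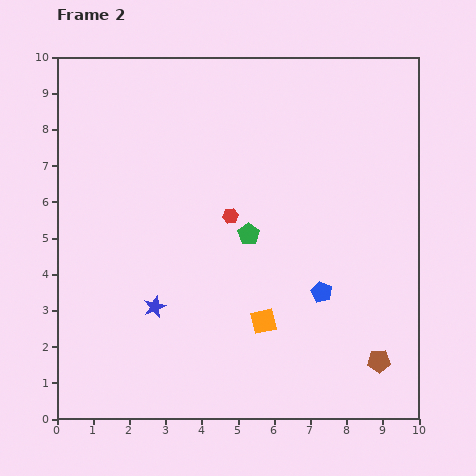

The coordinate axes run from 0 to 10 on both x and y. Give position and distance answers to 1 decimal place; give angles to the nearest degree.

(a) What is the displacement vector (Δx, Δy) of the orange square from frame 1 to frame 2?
(1.8, -1.9)

The orange square was at (3.9, 4.6) in frame 1 and (5.7, 2.7) in frame 2.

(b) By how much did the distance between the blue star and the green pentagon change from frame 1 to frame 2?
-3.1

Distance in frame 1: 6.4. Distance in frame 2: 3.3.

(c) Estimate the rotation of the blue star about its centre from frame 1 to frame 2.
26° clockwise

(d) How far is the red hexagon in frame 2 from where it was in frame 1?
2.4

The red hexagon moved from (4.8, 3.2) to (4.8, 5.6), a distance of √(0.0² + 2.4²) ≈ 2.4.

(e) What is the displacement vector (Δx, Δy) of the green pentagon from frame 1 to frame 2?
(1.2, -2.2)

The green pentagon was at (4.1, 7.3) in frame 1 and (5.3, 5.1) in frame 2.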